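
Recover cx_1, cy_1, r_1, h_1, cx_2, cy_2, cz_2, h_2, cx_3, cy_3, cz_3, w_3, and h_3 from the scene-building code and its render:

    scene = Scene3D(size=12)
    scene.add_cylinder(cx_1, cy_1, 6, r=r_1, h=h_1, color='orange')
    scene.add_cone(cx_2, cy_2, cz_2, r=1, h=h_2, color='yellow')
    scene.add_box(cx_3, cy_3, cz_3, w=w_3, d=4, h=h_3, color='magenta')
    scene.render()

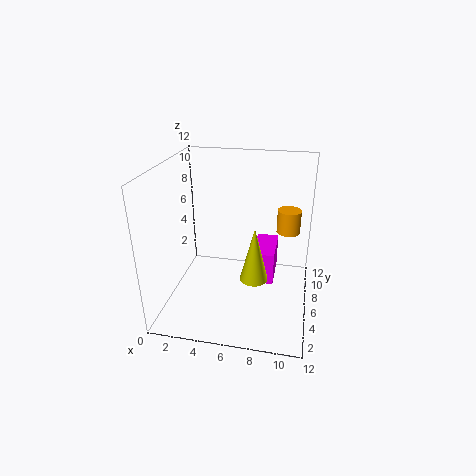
cx_1 = 10; cy_1 = 8; r_1 = 1; h_1 = 2; cx_2 = 8; cy_2 = 2; cz_2 = 5; h_2 = 4; cx_3 = 7; cy_3 = 7; cz_3 = 1; w_3 = 2; h_3 = 3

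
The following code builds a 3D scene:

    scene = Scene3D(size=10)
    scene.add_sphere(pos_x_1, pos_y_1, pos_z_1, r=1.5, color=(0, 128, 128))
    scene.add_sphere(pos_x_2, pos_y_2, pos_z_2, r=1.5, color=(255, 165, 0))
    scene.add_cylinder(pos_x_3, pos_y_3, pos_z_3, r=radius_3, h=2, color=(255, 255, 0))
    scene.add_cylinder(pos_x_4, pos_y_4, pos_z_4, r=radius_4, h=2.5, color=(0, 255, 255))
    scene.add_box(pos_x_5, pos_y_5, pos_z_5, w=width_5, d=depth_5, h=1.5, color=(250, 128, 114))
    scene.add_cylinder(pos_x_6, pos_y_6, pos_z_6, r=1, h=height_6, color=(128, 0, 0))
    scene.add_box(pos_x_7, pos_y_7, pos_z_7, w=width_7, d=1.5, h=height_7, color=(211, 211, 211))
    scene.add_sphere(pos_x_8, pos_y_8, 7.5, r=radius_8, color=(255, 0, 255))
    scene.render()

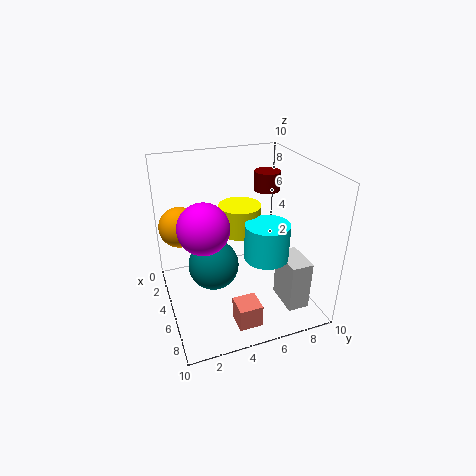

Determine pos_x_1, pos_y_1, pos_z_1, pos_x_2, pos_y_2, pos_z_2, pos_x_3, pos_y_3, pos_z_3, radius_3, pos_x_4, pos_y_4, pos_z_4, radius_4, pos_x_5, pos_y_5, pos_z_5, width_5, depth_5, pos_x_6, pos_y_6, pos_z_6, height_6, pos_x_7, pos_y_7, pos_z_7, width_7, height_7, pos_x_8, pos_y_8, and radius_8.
pos_x_1 = 7.5
pos_y_1 = 2.5
pos_z_1 = 5
pos_x_2 = 2
pos_y_2 = 1.5
pos_z_2 = 5
pos_x_3 = 4
pos_y_3 = 5.5
pos_z_3 = 5
radius_3 = 1.5
pos_x_4 = 6.5
pos_y_4 = 6.5
pos_z_4 = 4
radius_4 = 1.5
pos_x_5 = 8
pos_y_5 = 3.5
pos_z_5 = 1
width_5 = 1.5
depth_5 = 1.5
pos_x_6 = 2
pos_y_6 = 8.5
pos_z_6 = 7
height_6 = 1.5
pos_x_7 = 6
pos_y_7 = 7.5
pos_z_7 = 0.5
width_7 = 2.5
height_7 = 3.5
pos_x_8 = 7.5
pos_y_8 = 2
radius_8 = 1.5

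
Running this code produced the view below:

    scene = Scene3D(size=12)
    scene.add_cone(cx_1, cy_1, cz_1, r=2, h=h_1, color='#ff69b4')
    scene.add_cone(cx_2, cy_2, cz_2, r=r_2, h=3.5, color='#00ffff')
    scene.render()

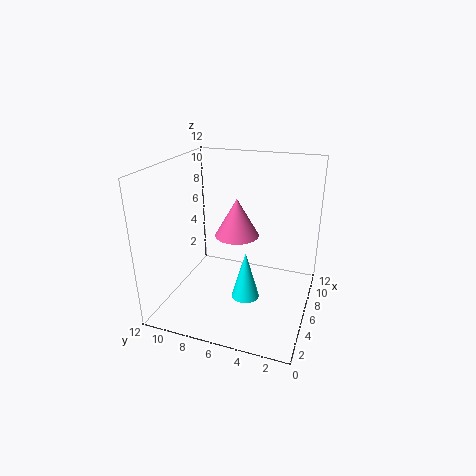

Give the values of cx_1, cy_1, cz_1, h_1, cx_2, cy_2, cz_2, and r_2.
cx_1 = 8.5, cy_1 = 7, cz_1 = 5, h_1 = 3.5, cx_2 = 2, cy_2 = 4, cz_2 = 3.5, r_2 = 1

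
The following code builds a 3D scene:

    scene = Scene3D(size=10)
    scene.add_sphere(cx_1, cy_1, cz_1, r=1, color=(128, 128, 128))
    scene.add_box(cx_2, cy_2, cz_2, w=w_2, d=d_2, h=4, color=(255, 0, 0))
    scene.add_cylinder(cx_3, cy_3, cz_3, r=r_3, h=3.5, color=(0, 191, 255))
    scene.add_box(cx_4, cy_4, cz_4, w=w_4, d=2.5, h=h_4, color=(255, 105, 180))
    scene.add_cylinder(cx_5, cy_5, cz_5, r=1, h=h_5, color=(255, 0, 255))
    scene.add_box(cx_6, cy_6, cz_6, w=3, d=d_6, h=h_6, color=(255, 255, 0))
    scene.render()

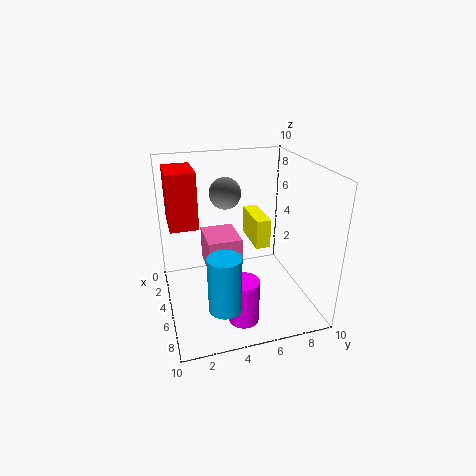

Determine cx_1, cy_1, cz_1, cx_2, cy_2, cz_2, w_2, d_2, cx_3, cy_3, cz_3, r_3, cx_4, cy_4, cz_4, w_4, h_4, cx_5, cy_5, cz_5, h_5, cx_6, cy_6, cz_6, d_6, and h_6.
cx_1 = 5.5, cy_1 = 4, cz_1 = 8.5, cx_2 = 1, cy_2 = 0.5, cz_2 = 5.5, w_2 = 3, d_2 = 2, cx_3 = 9, cy_3 = 3, cz_3 = 2.5, r_3 = 1, cx_4 = 1.5, cy_4 = 3, cz_4 = 2, w_4 = 3, h_4 = 2.5, cx_5 = 8, cy_5 = 4.5, cz_5 = 0.5, h_5 = 3, cx_6 = 3, cy_6 = 6, cz_6 = 4.5, d_6 = 1, h_6 = 2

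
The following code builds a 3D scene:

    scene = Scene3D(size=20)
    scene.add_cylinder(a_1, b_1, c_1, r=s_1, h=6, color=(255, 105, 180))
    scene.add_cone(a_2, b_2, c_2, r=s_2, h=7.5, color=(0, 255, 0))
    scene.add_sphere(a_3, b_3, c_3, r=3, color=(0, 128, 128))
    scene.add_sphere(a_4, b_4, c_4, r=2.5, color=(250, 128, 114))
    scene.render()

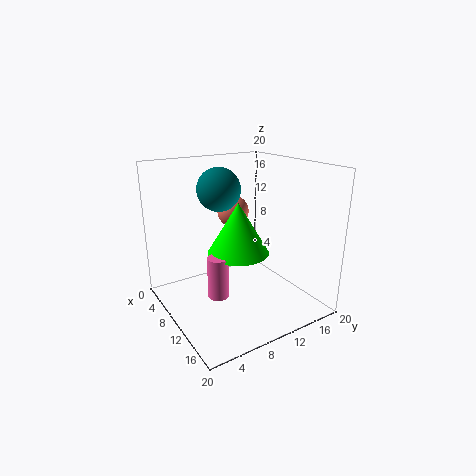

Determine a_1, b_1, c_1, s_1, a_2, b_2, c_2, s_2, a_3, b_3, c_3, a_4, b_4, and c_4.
a_1 = 9.5; b_1 = 7; c_1 = 1.5; s_1 = 1.5; a_2 = 8.5; b_2 = 11; c_2 = 7; s_2 = 4.5; a_3 = 7.5; b_3 = 8.5; c_3 = 16.5; a_4 = 3; b_4 = 13.5; c_4 = 11.5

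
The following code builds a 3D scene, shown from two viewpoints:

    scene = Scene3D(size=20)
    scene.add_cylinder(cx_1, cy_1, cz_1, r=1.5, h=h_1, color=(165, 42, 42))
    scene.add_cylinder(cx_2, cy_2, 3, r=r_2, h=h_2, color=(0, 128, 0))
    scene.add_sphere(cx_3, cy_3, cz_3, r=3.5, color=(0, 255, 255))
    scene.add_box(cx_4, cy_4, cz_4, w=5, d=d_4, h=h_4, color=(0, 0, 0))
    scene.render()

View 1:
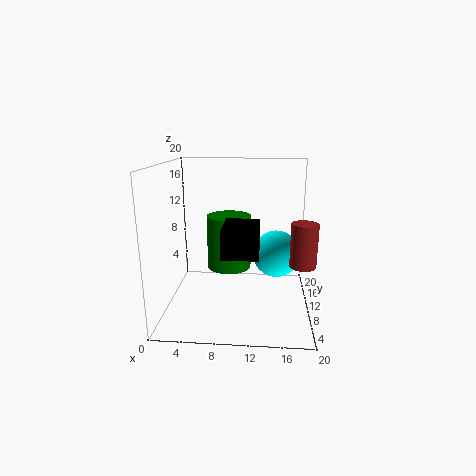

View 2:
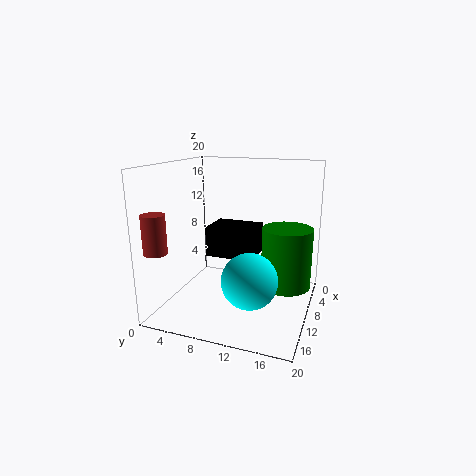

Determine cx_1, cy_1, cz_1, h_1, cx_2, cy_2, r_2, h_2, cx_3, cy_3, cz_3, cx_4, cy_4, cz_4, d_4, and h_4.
cx_1 = 18; cy_1 = 2; cz_1 = 9.5; h_1 = 5; cx_2 = 8; cy_2 = 16.5; r_2 = 3.5; h_2 = 8.5; cx_3 = 15.5; cy_3 = 13.5; cz_3 = 6.5; cx_4 = 8; cy_4 = 6.5; cz_4 = 8; d_4 = 6.5; h_4 = 4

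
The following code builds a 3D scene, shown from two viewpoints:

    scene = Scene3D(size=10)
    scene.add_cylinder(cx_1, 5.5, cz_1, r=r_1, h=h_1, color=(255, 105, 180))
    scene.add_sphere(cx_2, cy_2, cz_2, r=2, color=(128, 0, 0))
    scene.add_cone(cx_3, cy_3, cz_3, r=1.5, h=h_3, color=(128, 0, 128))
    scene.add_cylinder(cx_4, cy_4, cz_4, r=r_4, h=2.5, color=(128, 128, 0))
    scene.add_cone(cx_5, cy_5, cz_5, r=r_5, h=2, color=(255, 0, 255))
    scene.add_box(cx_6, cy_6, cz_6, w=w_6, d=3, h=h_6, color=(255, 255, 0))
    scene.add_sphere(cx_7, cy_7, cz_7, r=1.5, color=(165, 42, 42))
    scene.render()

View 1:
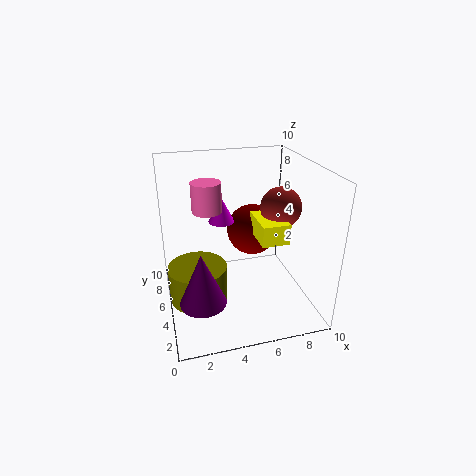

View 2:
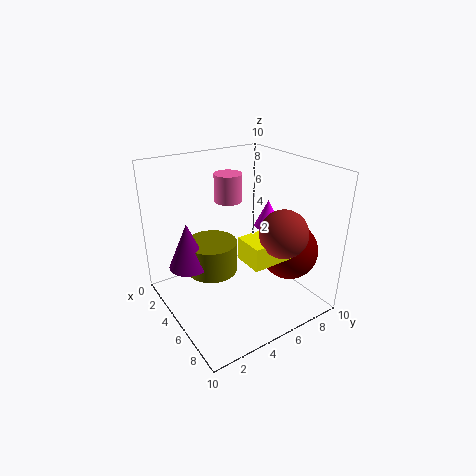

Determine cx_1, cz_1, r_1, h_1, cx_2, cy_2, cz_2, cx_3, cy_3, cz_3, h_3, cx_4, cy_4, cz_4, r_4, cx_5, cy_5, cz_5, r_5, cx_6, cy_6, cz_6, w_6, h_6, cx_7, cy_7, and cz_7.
cx_1 = 3, cz_1 = 7, r_1 = 1, h_1 = 2, cx_2 = 7, cy_2 = 8, cz_2 = 4, cx_3 = 2, cy_3 = 2.5, cz_3 = 2, h_3 = 3.5, cx_4 = 2, cy_4 = 4.5, cz_4 = 1, r_4 = 2, cx_5 = 4.5, cy_5 = 8, cz_5 = 5, r_5 = 1, cx_6 = 6.5, cy_6 = 4, cz_6 = 4.5, w_6 = 2, h_6 = 1.5, cx_7 = 8.5, cy_7 = 6, cz_7 = 6.5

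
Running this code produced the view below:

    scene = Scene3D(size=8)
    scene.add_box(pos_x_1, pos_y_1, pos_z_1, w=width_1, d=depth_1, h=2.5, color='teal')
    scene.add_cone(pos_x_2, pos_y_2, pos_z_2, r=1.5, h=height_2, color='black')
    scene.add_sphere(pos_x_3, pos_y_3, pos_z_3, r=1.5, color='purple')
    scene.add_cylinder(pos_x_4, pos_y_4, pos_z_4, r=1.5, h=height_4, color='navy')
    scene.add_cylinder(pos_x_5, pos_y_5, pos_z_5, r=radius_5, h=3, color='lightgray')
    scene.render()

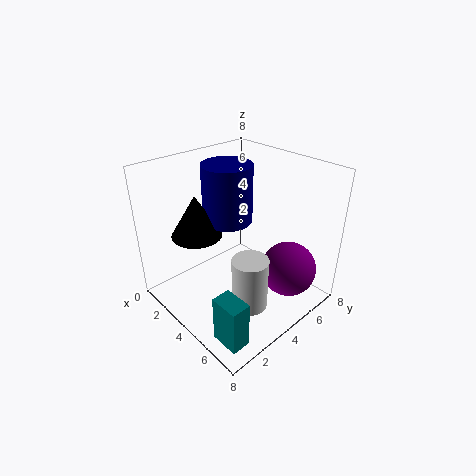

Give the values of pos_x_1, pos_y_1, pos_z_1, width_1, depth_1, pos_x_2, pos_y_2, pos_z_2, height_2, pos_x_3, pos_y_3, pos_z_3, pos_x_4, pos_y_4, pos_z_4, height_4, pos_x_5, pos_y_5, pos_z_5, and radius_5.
pos_x_1 = 6
pos_y_1 = 0.5
pos_z_1 = 0.5
width_1 = 1.5
depth_1 = 1
pos_x_2 = 1.5
pos_y_2 = 3
pos_z_2 = 3.5
height_2 = 2.5
pos_x_3 = 6.5
pos_y_3 = 5.5
pos_z_3 = 2.5
pos_x_4 = 2
pos_y_4 = 5
pos_z_4 = 4
height_4 = 3.5
pos_x_5 = 5.5
pos_y_5 = 3.5
pos_z_5 = 0.5
radius_5 = 1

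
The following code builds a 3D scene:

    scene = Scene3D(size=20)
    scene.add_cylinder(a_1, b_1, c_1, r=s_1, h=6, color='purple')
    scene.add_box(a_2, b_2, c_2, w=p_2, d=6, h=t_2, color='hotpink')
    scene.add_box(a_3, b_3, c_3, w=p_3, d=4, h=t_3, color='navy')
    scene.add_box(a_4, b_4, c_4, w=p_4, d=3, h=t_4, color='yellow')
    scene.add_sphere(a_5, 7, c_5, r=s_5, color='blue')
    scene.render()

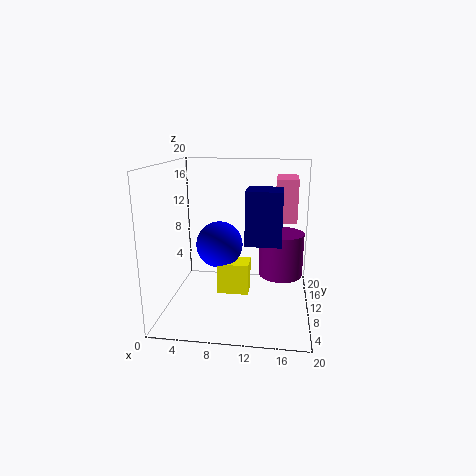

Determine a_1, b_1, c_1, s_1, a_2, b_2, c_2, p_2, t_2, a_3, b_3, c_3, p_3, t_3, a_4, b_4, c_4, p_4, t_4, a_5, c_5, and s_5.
a_1 = 16
b_1 = 10
c_1 = 5
s_1 = 3
a_2 = 15
b_2 = 11
c_2 = 12
p_2 = 3
t_2 = 6
a_3 = 12
b_3 = 1
c_3 = 12
p_3 = 4
t_3 = 6
a_4 = 8
b_4 = 5
c_4 = 4
p_4 = 4
t_4 = 4
a_5 = 8
c_5 = 10
s_5 = 3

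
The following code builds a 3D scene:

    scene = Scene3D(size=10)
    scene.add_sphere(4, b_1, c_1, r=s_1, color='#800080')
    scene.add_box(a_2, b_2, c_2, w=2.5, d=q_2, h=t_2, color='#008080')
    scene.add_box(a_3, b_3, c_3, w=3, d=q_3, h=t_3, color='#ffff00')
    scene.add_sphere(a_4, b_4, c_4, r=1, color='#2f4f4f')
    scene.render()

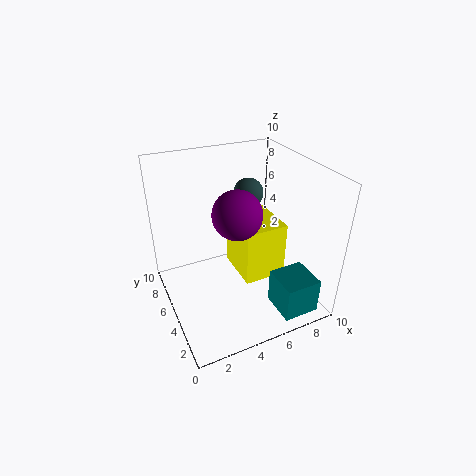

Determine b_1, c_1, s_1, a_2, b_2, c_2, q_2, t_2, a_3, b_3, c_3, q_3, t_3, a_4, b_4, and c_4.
b_1 = 3; c_1 = 8; s_1 = 1.5; a_2 = 6.5; b_2 = 0.5; c_2 = 0.5; q_2 = 2.5; t_2 = 2.5; a_3 = 5; b_3 = 3.5; c_3 = 2; q_3 = 3.5; t_3 = 4; a_4 = 6; b_4 = 5.5; c_4 = 8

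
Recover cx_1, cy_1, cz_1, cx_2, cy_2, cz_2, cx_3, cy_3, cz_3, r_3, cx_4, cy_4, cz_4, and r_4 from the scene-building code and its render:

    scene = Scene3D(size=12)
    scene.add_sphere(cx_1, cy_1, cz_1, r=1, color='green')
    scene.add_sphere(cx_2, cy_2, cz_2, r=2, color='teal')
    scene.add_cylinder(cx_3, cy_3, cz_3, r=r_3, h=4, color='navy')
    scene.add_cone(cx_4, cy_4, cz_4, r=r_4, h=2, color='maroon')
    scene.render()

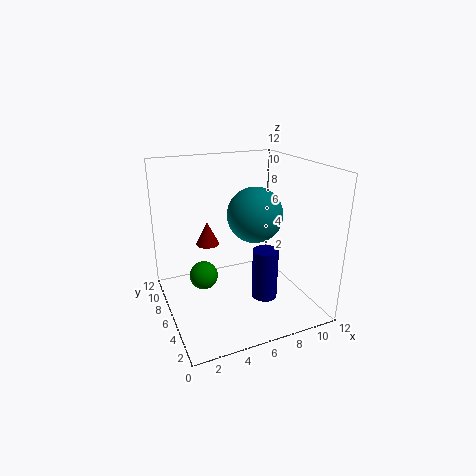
cx_1 = 2, cy_1 = 3, cz_1 = 5, cx_2 = 6, cy_2 = 3, cz_2 = 9, cx_3 = 7, cy_3 = 3, cz_3 = 2, r_3 = 1, cx_4 = 4, cy_4 = 8, cz_4 = 5, r_4 = 1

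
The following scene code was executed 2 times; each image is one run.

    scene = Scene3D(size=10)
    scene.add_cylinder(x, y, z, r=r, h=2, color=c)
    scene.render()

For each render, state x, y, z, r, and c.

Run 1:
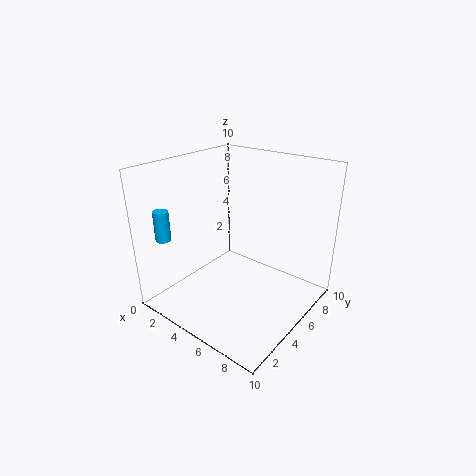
x = 2, y = 1, z = 5.5, r = 0.5, c = 'deepskyblue'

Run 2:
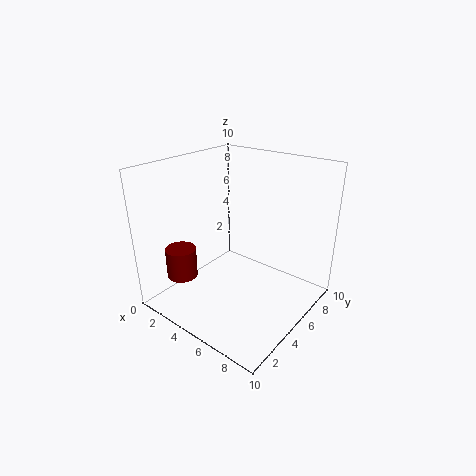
x = 3, y = 1.5, z = 3, r = 1, c = 'maroon'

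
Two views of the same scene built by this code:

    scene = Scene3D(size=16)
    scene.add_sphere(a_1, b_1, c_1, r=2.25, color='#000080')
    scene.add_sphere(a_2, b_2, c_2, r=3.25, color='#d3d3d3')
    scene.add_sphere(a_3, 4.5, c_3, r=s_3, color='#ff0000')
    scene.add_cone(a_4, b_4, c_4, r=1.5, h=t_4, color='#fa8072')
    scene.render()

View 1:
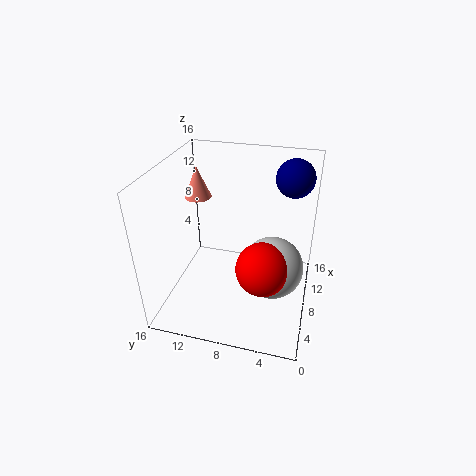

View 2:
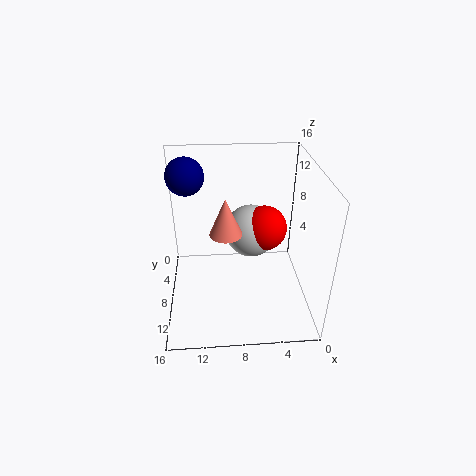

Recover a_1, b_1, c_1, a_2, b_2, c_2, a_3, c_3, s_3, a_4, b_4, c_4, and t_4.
a_1 = 13.75, b_1 = 2.75, c_1 = 13.25, a_2 = 6, b_2 = 3.75, c_2 = 6.25, a_3 = 4.5, c_3 = 7, s_3 = 2.75, a_4 = 9.5, b_4 = 13, c_4 = 11.75, t_4 = 3.5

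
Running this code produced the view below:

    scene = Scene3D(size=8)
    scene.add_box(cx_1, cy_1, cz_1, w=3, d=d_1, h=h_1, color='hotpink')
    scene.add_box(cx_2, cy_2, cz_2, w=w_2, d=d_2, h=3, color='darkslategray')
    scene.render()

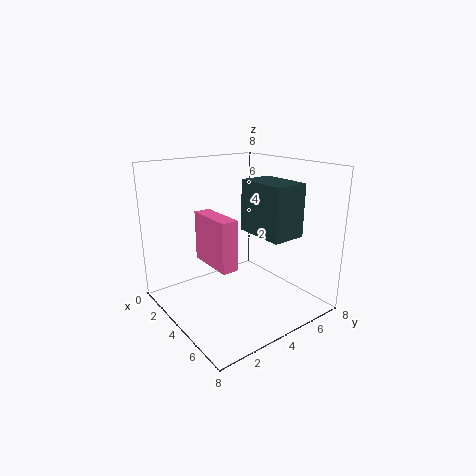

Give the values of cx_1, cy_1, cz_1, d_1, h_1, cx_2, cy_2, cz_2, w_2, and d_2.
cx_1 = 1
cy_1 = 3
cz_1 = 2
d_1 = 1
h_1 = 3
cx_2 = 3
cy_2 = 5
cz_2 = 4
w_2 = 3
d_2 = 2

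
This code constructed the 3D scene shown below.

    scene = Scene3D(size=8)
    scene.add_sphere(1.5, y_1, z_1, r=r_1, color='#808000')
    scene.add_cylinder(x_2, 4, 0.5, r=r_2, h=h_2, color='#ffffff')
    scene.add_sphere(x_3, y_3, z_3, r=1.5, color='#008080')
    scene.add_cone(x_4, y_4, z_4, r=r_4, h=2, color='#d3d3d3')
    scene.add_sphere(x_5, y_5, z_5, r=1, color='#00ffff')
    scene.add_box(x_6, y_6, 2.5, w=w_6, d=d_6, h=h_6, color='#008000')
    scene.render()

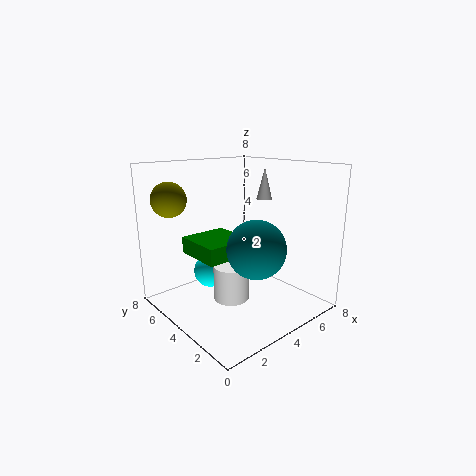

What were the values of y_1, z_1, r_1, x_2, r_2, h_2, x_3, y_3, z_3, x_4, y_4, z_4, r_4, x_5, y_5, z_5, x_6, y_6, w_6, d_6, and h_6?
y_1 = 7; z_1 = 6; r_1 = 1; x_2 = 3.5; r_2 = 1; h_2 = 2; x_3 = 3.5; y_3 = 2; z_3 = 4; x_4 = 7.5; y_4 = 5.5; z_4 = 5.5; r_4 = 0.5; x_5 = 3.5; y_5 = 6; z_5 = 1.5; x_6 = 2.5; y_6 = 4.5; w_6 = 3; d_6 = 3; h_6 = 1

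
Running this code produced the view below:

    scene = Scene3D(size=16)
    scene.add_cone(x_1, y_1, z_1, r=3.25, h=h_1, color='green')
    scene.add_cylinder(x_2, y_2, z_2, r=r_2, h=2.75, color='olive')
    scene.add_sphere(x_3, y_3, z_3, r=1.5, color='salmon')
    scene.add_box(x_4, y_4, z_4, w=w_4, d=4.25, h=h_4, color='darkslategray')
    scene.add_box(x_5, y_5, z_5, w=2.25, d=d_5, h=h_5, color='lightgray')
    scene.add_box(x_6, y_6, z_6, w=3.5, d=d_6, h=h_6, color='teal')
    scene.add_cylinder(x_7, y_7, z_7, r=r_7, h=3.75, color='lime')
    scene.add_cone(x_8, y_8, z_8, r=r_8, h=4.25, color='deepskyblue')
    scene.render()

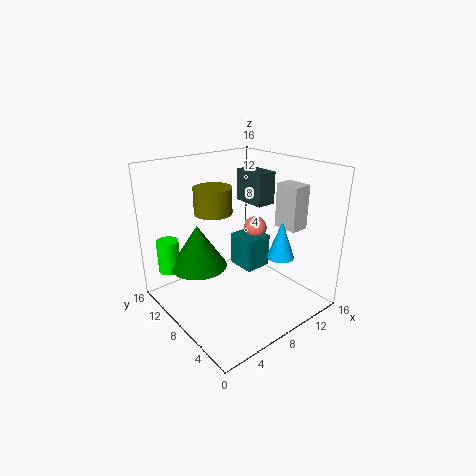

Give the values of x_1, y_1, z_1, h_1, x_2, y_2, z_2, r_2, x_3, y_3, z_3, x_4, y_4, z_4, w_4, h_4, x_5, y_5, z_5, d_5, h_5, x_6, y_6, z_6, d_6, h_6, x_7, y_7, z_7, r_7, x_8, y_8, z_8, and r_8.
x_1 = 4.75, y_1 = 11.25, z_1 = 4.25, h_1 = 5, x_2 = 5.5, y_2 = 9, z_2 = 11.25, r_2 = 2, x_3 = 14.25, y_3 = 12, z_3 = 6.25, x_4 = 12.75, y_4 = 9.75, z_4 = 10, w_4 = 2.5, h_4 = 4, x_5 = 13.75, y_5 = 5, z_5 = 8, d_5 = 3, h_5 = 5.25, x_6 = 11.25, y_6 = 9.75, z_6 = 1.5, d_6 = 3.75, h_6 = 4.25, x_7 = 2, y_7 = 13.25, z_7 = 3.75, r_7 = 1.25, x_8 = 11.25, y_8 = 4.5, z_8 = 6, r_8 = 1.5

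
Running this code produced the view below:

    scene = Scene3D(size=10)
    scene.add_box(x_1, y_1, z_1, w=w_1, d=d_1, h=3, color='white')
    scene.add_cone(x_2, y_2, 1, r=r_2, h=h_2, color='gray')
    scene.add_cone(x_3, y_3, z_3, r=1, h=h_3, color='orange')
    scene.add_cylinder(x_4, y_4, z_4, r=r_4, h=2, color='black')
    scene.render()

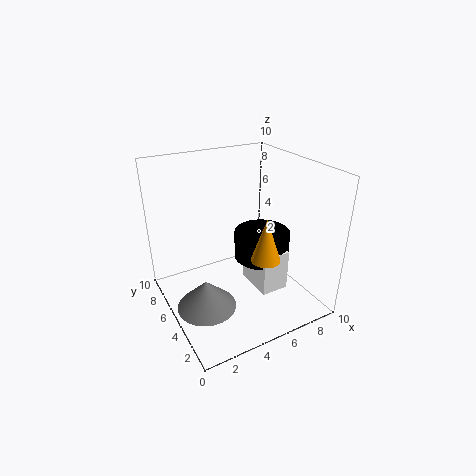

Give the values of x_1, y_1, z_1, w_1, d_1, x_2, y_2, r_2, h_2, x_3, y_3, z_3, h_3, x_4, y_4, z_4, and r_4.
x_1 = 6, y_1 = 3, z_1 = 1, w_1 = 2, d_1 = 3, x_2 = 2, y_2 = 4, r_2 = 2, h_2 = 2, x_3 = 6, y_3 = 3, z_3 = 4, h_3 = 3, x_4 = 7, y_4 = 5, z_4 = 3, r_4 = 2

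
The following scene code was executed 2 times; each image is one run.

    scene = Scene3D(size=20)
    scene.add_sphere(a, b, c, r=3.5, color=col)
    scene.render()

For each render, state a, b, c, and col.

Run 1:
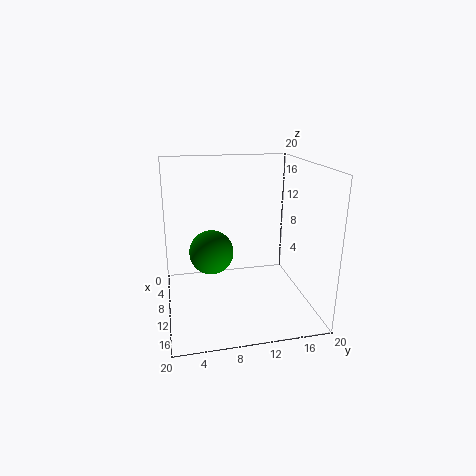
a = 4, b = 7, c = 5.5, col = 'green'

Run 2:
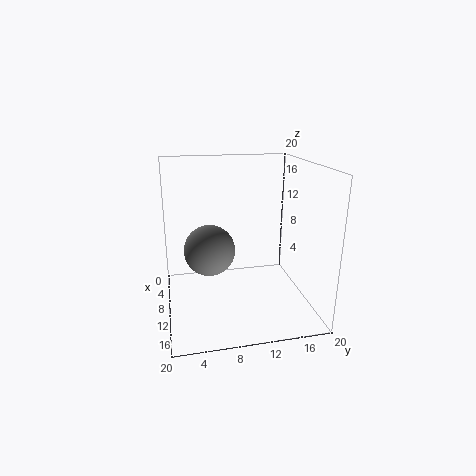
a = 10, b = 6, c = 8.5, col = 'gray'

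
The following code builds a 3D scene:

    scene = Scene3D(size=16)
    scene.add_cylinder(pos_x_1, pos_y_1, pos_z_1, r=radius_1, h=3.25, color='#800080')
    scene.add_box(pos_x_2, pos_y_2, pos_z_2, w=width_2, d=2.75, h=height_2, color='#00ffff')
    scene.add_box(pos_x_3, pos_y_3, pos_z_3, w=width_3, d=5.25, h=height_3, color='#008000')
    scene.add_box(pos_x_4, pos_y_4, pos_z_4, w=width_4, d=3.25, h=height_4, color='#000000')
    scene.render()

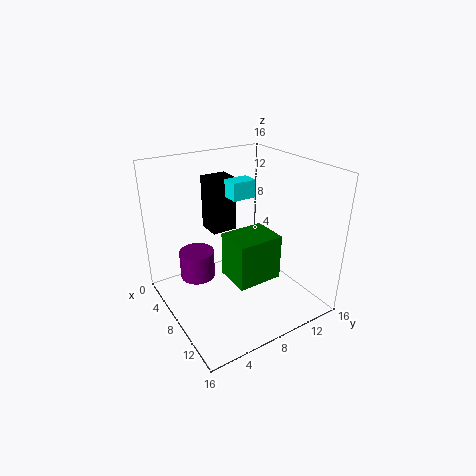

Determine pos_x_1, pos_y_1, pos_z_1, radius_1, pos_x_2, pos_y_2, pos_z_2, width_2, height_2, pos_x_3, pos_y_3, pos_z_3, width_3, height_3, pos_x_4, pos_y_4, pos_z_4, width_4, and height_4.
pos_x_1 = 5, pos_y_1 = 4.25, pos_z_1 = 2.75, radius_1 = 2, pos_x_2 = 5.25, pos_y_2 = 8, pos_z_2 = 12, width_2 = 2, height_2 = 2, pos_x_3 = 6.5, pos_y_3 = 6.75, pos_z_3 = 3, width_3 = 4.25, height_3 = 5.25, pos_x_4 = 0.25, pos_y_4 = 7.5, pos_z_4 = 6.5, width_4 = 3, height_4 = 6.75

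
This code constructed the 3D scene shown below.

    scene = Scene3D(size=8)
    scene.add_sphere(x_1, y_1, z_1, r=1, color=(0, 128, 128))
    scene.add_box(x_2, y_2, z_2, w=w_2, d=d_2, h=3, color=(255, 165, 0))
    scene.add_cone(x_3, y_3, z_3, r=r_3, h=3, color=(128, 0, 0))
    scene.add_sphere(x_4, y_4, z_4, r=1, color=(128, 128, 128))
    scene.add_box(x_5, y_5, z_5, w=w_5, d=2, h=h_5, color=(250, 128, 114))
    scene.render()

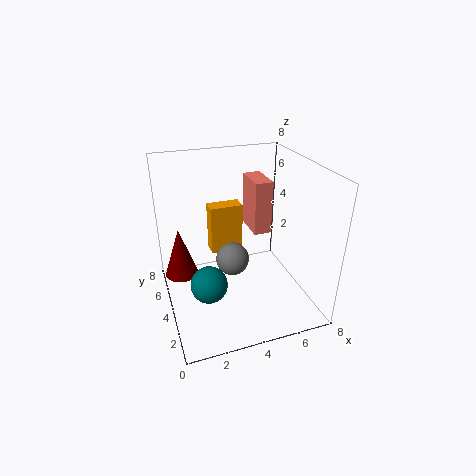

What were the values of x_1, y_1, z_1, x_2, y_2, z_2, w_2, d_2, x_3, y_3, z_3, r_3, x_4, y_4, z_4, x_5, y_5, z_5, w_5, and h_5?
x_1 = 2, y_1 = 3, z_1 = 2, x_2 = 3, y_2 = 6, z_2 = 2, w_2 = 2, d_2 = 1, x_3 = 1, y_3 = 6, z_3 = 1, r_3 = 1, x_4 = 4, y_4 = 5, z_4 = 2, x_5 = 5, y_5 = 4, z_5 = 4, w_5 = 1, h_5 = 3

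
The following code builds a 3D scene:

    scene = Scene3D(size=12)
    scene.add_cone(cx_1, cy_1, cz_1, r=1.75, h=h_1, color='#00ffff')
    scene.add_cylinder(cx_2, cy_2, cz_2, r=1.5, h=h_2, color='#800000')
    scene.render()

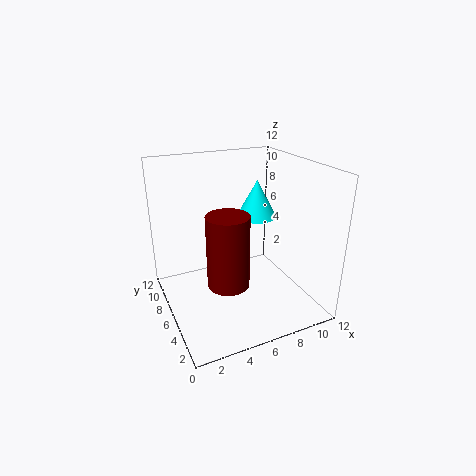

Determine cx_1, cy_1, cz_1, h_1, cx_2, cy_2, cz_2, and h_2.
cx_1 = 8.5, cy_1 = 7.5, cz_1 = 7, h_1 = 3.25, cx_2 = 3.5, cy_2 = 2.25, cz_2 = 4.5, h_2 = 5.25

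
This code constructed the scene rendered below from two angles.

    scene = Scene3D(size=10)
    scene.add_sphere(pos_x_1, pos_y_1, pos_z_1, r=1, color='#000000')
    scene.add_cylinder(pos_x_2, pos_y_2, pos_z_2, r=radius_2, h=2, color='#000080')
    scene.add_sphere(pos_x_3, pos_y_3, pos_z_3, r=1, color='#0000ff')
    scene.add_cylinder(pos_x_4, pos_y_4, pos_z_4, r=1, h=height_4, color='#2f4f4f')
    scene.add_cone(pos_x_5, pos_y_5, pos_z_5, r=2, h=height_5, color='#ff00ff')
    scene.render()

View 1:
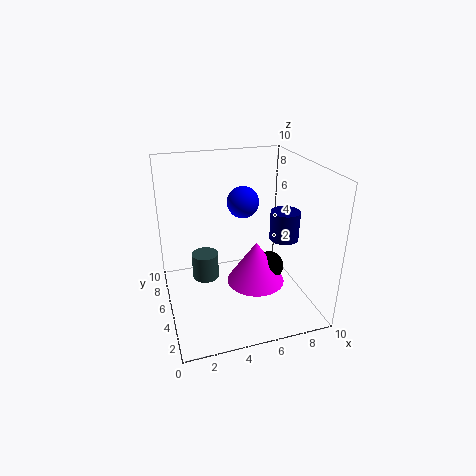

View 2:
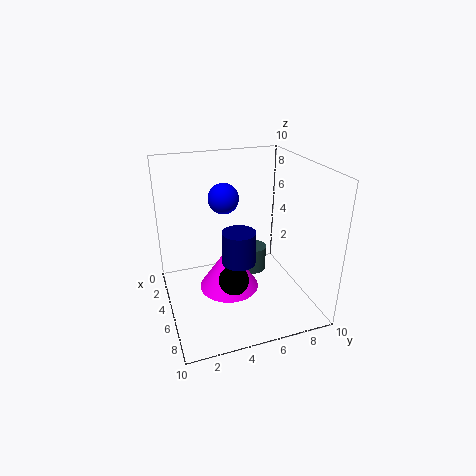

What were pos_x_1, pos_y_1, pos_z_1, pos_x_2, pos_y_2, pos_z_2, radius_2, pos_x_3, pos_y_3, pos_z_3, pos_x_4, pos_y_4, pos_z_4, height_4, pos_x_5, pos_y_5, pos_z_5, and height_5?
pos_x_1 = 7; pos_y_1 = 4; pos_z_1 = 3; pos_x_2 = 8; pos_y_2 = 4; pos_z_2 = 5; radius_2 = 1; pos_x_3 = 5; pos_y_3 = 4; pos_z_3 = 8; pos_x_4 = 3; pos_y_4 = 7; pos_z_4 = 1; height_4 = 2; pos_x_5 = 6; pos_y_5 = 4; pos_z_5 = 2; height_5 = 3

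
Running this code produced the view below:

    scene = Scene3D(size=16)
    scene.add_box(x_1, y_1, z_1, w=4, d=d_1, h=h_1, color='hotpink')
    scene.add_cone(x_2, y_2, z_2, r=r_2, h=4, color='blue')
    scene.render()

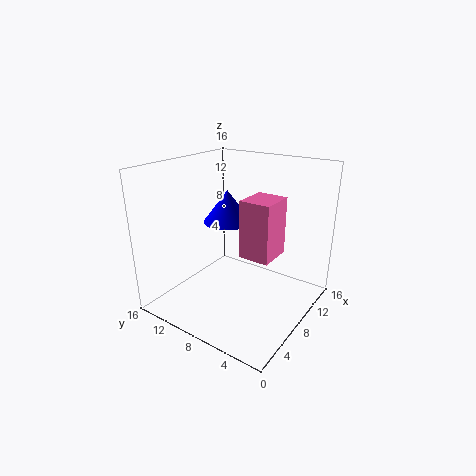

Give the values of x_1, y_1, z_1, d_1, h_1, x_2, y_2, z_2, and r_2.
x_1 = 7.5
y_1 = 4
z_1 = 6
d_1 = 3.5
h_1 = 6.5
x_2 = 11.5
y_2 = 12
z_2 = 8
r_2 = 3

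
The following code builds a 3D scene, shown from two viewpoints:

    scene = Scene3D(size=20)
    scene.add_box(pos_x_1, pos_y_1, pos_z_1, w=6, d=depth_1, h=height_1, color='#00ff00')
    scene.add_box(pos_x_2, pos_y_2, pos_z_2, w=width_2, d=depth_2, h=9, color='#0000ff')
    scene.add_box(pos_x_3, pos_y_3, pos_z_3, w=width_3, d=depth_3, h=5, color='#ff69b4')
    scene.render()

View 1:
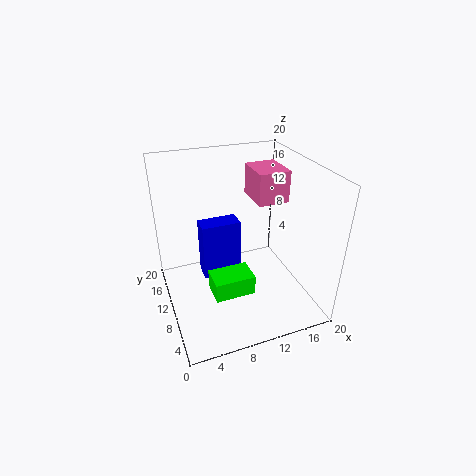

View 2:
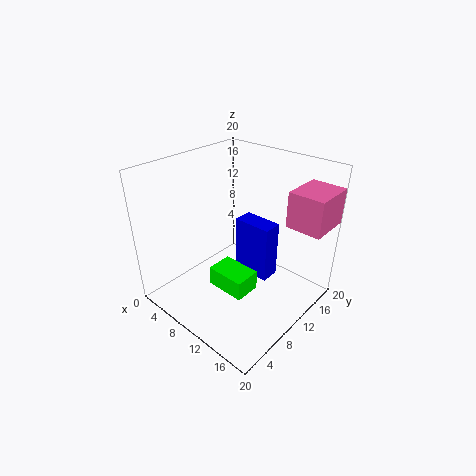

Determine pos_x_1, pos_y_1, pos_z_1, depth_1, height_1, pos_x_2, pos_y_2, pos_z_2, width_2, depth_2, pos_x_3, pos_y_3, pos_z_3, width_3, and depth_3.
pos_x_1 = 6
pos_y_1 = 8
pos_z_1 = 1
depth_1 = 4
height_1 = 3
pos_x_2 = 6
pos_y_2 = 14
pos_z_2 = 1
width_2 = 6
depth_2 = 3
pos_x_3 = 15
pos_y_3 = 14
pos_z_3 = 12
width_3 = 5
depth_3 = 6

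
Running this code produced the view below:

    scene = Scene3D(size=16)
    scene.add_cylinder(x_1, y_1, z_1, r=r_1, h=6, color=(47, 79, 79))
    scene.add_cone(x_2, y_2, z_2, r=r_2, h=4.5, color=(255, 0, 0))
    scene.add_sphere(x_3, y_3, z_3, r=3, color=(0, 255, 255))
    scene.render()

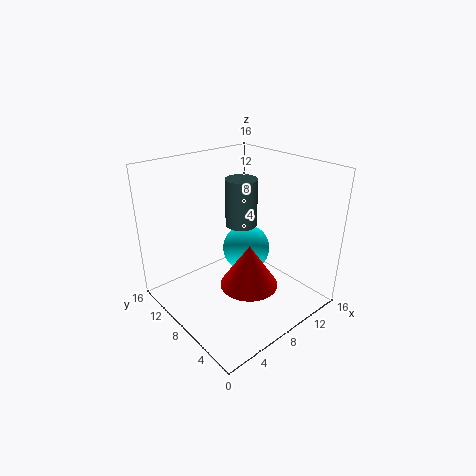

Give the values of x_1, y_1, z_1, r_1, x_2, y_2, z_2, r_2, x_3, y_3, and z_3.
x_1 = 12, y_1 = 12, z_1 = 7, r_1 = 2, x_2 = 6.5, y_2 = 4.5, z_2 = 4.5, r_2 = 3, x_3 = 12, y_3 = 11, z_3 = 4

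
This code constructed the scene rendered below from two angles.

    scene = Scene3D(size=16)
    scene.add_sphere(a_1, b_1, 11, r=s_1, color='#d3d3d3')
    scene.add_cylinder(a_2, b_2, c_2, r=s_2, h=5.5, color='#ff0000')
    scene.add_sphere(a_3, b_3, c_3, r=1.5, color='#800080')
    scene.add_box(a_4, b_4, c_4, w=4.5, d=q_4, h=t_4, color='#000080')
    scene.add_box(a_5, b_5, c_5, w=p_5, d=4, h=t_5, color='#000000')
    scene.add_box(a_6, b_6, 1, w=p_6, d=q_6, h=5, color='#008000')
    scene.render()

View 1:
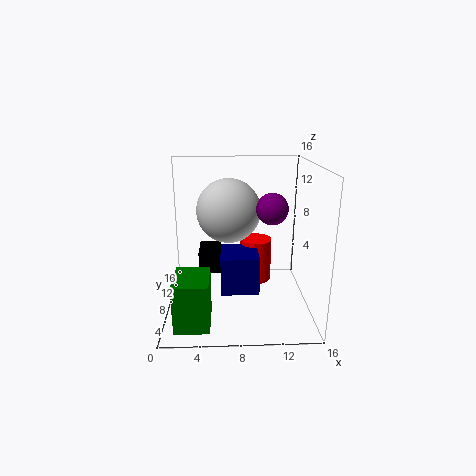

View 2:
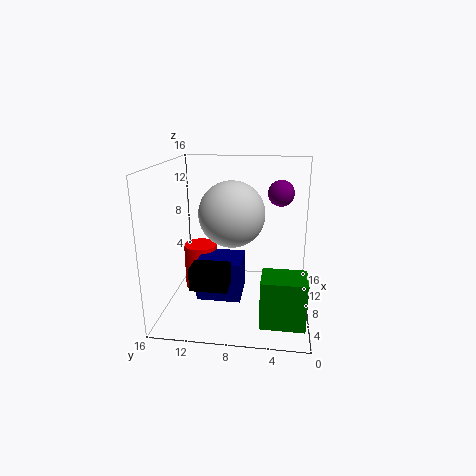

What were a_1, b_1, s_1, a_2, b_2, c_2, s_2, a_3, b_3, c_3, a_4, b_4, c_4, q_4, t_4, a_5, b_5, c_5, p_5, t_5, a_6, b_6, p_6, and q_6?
a_1 = 7
b_1 = 8.5
s_1 = 3.5
a_2 = 10.5
b_2 = 13
c_2 = 0.5
s_2 = 2
a_3 = 11
b_3 = 3.5
c_3 = 12.5
a_4 = 6
b_4 = 7.5
c_4 = 1
q_4 = 5
t_4 = 4.5
a_5 = 3.5
b_5 = 8.5
c_5 = 3.5
p_5 = 2.5
t_5 = 2.5
a_6 = 1.5
b_6 = 0.5
p_6 = 3.5
q_6 = 4.5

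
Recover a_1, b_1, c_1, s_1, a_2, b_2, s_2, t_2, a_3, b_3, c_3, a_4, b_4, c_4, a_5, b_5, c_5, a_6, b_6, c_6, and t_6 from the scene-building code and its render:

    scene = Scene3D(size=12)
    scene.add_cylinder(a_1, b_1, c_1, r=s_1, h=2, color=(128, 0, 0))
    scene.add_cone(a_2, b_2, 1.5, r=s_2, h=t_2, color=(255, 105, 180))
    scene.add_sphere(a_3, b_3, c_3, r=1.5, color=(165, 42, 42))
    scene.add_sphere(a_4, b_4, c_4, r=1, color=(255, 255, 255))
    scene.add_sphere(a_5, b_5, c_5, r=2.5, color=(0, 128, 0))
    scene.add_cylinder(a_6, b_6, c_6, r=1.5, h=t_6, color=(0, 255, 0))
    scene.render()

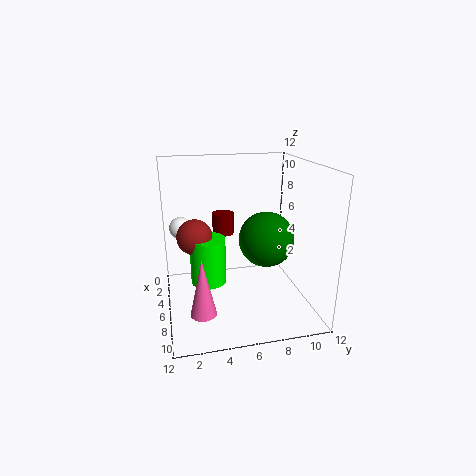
a_1 = 2, b_1 = 5.5, c_1 = 5, s_1 = 1, a_2 = 9.5, b_2 = 2.5, s_2 = 1, t_2 = 4.5, a_3 = 5, b_3 = 2.5, c_3 = 6, a_4 = 2.5, b_4 = 1.5, c_4 = 6, a_5 = 4.5, b_5 = 9, c_5 = 5, a_6 = 5.5, b_6 = 3.5, c_6 = 2, t_6 = 4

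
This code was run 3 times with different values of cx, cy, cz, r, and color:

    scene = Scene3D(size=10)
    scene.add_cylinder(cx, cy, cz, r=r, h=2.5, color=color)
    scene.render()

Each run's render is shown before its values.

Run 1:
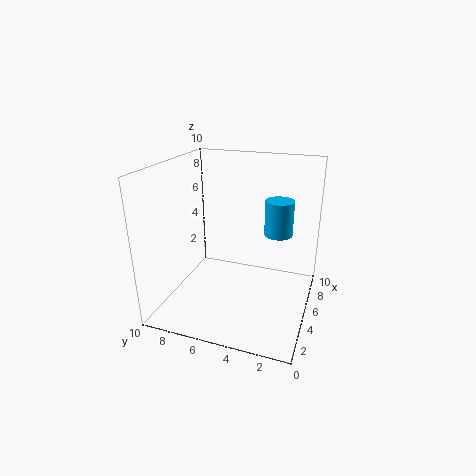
cx = 6.5
cy = 2.5
cz = 5
r = 1
color = 'deepskyblue'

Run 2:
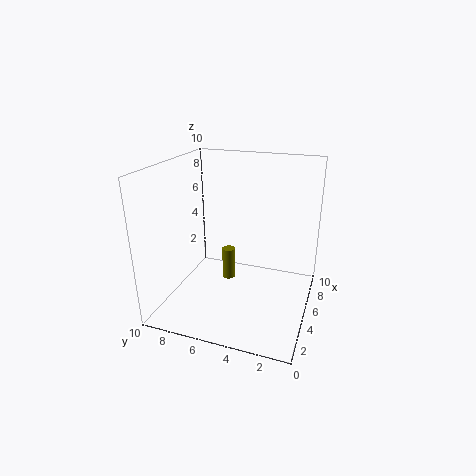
cx = 7
cy = 6.5
cz = 0.5
r = 0.5
color = 'olive'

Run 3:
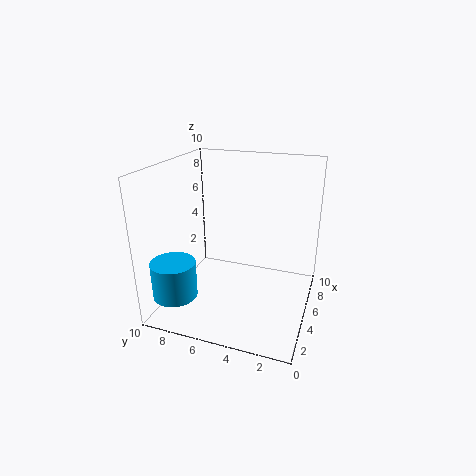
cx = 2
cy = 8.5
cz = 1.5
r = 1.5
color = 'deepskyblue'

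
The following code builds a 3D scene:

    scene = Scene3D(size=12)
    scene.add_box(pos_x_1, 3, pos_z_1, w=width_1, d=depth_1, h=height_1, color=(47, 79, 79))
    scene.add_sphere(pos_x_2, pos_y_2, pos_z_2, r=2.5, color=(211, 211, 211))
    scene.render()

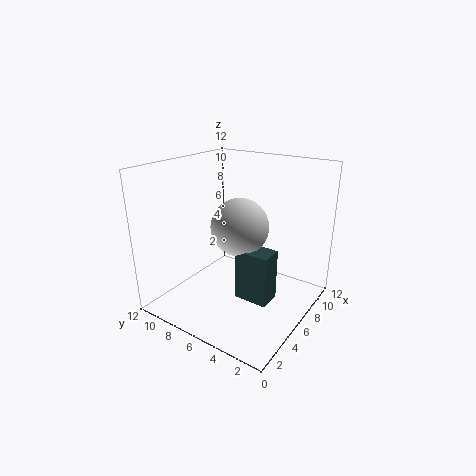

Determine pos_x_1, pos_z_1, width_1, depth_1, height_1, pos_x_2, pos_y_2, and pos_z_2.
pos_x_1 = 5.5
pos_z_1 = 0.5
width_1 = 2
depth_1 = 3
height_1 = 4.5
pos_x_2 = 7
pos_y_2 = 6.5
pos_z_2 = 6.5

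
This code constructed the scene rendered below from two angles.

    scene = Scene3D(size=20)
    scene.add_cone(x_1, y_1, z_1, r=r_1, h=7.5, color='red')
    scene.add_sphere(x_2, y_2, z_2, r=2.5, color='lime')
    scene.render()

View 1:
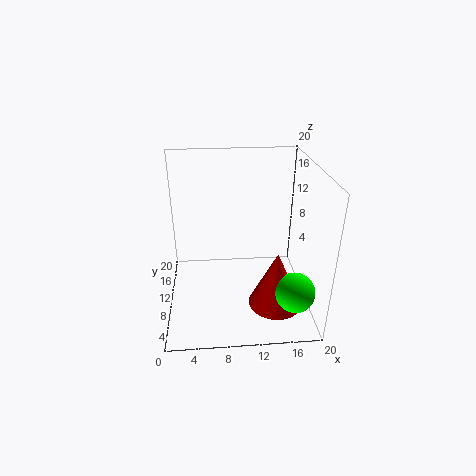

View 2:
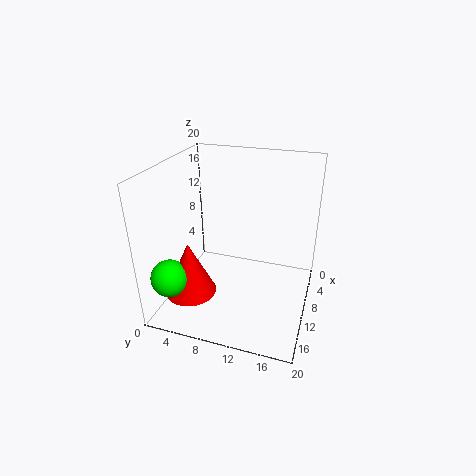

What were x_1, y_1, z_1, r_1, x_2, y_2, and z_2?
x_1 = 14.5; y_1 = 4.5; z_1 = 3; r_1 = 3.5; x_2 = 16.5; y_2 = 2.5; z_2 = 6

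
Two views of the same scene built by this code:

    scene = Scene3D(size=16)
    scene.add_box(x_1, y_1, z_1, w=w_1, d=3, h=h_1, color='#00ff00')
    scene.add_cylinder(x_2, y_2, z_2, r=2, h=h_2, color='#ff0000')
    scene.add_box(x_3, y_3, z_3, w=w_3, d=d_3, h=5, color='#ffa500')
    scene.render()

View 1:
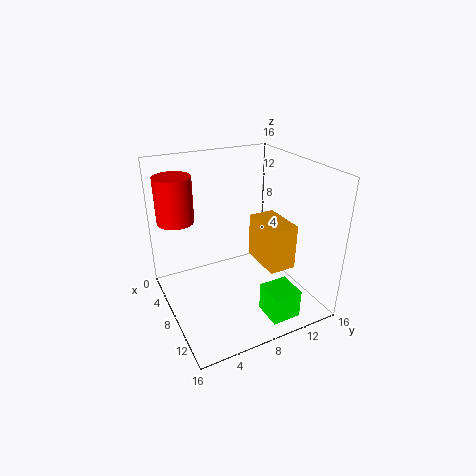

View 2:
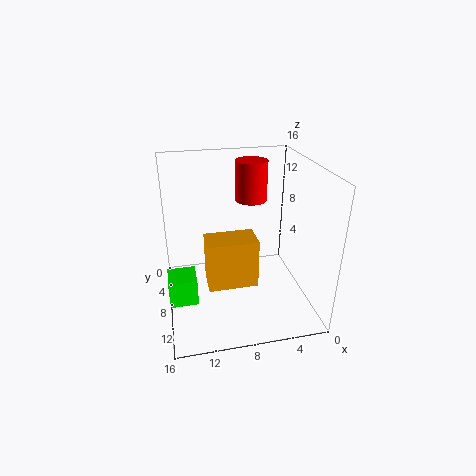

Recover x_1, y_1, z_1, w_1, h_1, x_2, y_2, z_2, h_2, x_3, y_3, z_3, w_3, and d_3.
x_1 = 13; y_1 = 8; z_1 = 2; w_1 = 3; h_1 = 3; x_2 = 5; y_2 = 2; z_2 = 10; h_2 = 5; x_3 = 7; y_3 = 10; z_3 = 5; w_3 = 5; d_3 = 3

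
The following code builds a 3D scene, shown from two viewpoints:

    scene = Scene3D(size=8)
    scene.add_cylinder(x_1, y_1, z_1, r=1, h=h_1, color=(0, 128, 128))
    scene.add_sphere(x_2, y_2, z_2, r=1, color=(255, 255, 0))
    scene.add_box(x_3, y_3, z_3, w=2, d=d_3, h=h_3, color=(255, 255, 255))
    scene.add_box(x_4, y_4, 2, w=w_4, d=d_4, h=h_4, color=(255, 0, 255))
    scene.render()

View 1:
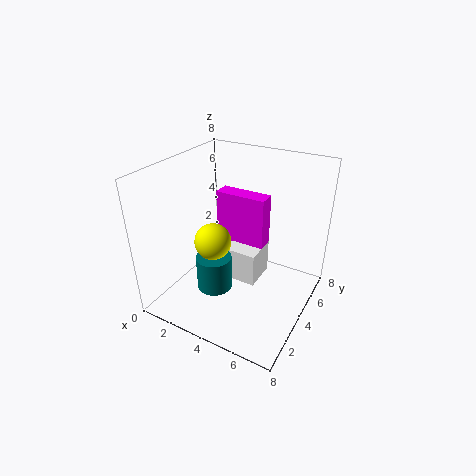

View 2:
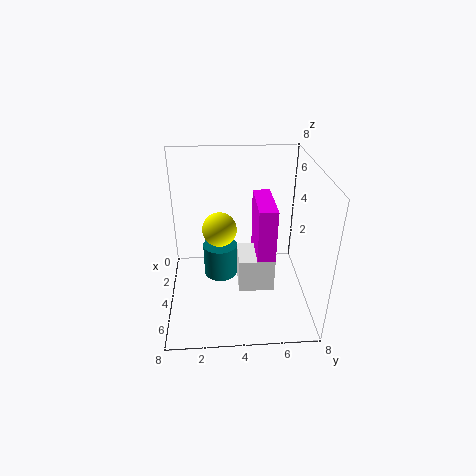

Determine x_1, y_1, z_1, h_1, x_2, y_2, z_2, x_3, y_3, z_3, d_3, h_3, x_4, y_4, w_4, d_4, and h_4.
x_1 = 3
y_1 = 3
z_1 = 1
h_1 = 2
x_2 = 3
y_2 = 3
z_2 = 4
x_3 = 3
y_3 = 4
z_3 = 1
d_3 = 2
h_3 = 2
x_4 = 2
y_4 = 5
w_4 = 3
d_4 = 1
h_4 = 4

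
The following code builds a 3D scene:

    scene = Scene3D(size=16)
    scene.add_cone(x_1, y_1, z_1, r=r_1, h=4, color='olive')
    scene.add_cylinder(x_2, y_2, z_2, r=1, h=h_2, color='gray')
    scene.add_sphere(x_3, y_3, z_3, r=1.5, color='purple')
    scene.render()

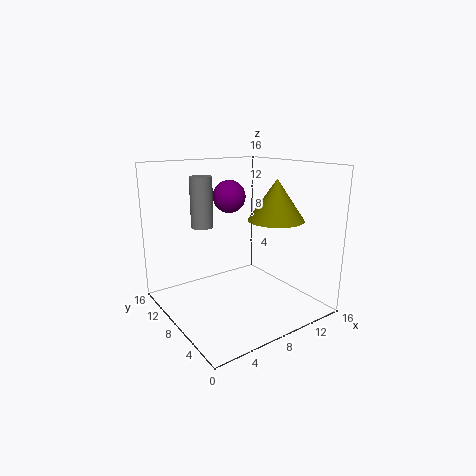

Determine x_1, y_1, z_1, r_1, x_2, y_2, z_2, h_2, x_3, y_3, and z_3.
x_1 = 9; y_1 = 3; z_1 = 11; r_1 = 2.75; x_2 = 2; y_2 = 5; z_2 = 11; h_2 = 4.5; x_3 = 4.75; y_3 = 4.75; z_3 = 13.5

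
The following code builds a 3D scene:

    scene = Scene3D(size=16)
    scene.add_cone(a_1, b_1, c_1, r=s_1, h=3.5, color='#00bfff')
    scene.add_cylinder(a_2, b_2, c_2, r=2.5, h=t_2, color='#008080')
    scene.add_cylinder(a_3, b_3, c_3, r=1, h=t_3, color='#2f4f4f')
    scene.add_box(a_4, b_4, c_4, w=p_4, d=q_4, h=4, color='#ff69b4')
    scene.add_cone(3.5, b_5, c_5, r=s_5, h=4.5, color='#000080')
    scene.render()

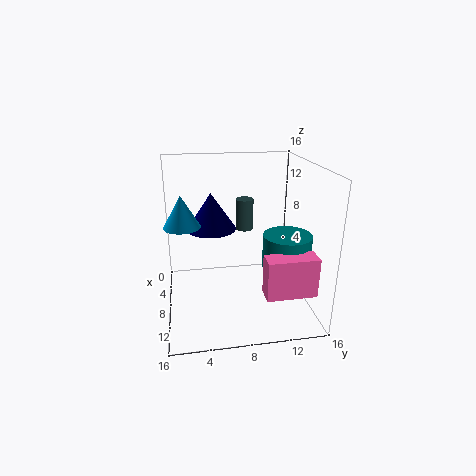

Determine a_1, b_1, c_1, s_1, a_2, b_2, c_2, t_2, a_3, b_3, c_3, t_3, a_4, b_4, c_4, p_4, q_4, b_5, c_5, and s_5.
a_1 = 7.5; b_1 = 2; c_1 = 9.5; s_1 = 2; a_2 = 11.5; b_2 = 12.5; c_2 = 6; t_2 = 3.5; a_3 = 6.5; b_3 = 9; c_3 = 8.5; t_3 = 3.5; a_4 = 13.5; b_4 = 9.5; c_4 = 4.5; p_4 = 2; q_4 = 5; b_5 = 5.5; c_5 = 7.5; s_5 = 3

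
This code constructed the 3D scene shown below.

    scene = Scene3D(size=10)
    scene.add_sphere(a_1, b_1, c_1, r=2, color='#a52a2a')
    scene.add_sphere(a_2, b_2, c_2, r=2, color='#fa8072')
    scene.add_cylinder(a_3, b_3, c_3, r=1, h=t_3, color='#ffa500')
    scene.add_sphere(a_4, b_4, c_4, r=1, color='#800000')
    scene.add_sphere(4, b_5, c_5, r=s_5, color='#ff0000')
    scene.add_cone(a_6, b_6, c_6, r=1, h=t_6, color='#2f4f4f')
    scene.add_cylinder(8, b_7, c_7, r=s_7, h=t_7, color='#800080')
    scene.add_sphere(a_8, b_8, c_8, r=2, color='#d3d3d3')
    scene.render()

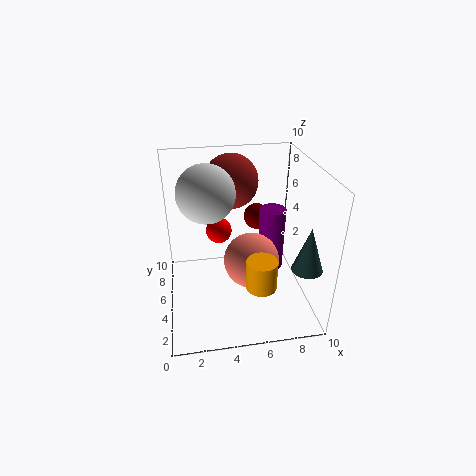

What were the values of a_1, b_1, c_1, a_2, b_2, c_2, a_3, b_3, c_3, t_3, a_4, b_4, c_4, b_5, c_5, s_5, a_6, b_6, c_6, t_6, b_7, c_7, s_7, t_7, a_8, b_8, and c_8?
a_1 = 5
b_1 = 8
c_1 = 8
a_2 = 6
b_2 = 5
c_2 = 3
a_3 = 6
b_3 = 2
c_3 = 3
t_3 = 2
a_4 = 7
b_4 = 8
c_4 = 5
b_5 = 8
c_5 = 4
s_5 = 1
a_6 = 9
b_6 = 2
c_6 = 4
t_6 = 3
b_7 = 7
c_7 = 1
s_7 = 1
t_7 = 5
a_8 = 3
b_8 = 6
c_8 = 8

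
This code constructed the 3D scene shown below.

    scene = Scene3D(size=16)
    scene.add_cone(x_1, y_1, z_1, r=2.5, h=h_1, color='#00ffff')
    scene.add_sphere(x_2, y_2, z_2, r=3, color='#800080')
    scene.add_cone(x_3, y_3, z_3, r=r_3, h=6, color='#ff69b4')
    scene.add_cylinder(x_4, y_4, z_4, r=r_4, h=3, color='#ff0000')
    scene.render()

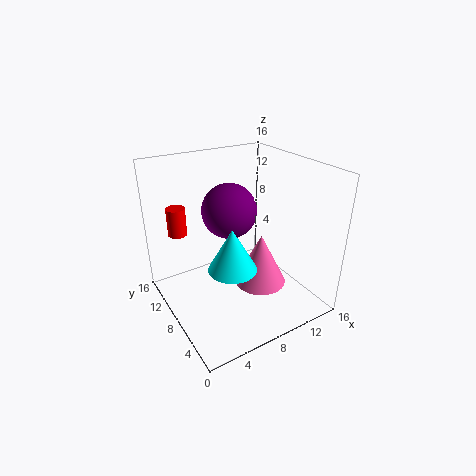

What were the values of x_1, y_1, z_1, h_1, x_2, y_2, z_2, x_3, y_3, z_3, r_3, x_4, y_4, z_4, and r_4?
x_1 = 5.5
y_1 = 5
z_1 = 6.5
h_1 = 4.5
x_2 = 7.5
y_2 = 9
z_2 = 11
x_3 = 10.5
y_3 = 7
z_3 = 2
r_3 = 3
x_4 = 2
y_4 = 10.5
z_4 = 9
r_4 = 1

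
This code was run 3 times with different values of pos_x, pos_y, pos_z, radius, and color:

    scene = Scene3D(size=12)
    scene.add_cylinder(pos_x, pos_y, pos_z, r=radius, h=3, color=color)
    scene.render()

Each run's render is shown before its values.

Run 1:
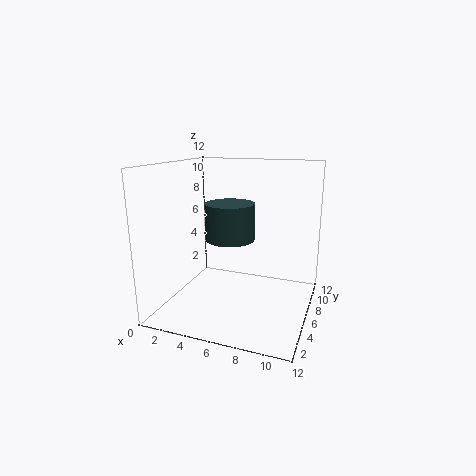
pos_x = 5.5, pos_y = 5.5, pos_z = 6, radius = 2, color = 'darkslategray'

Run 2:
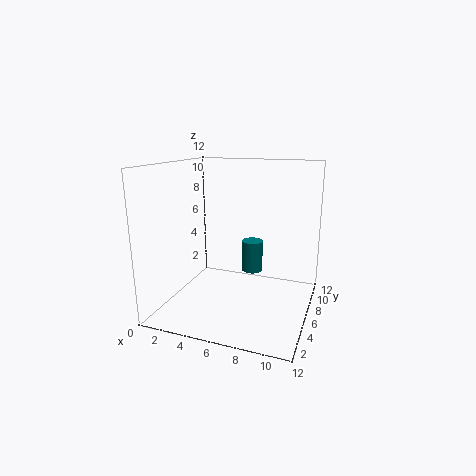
pos_x = 6, pos_y = 10, pos_z = 1.5, radius = 1, color = 'teal'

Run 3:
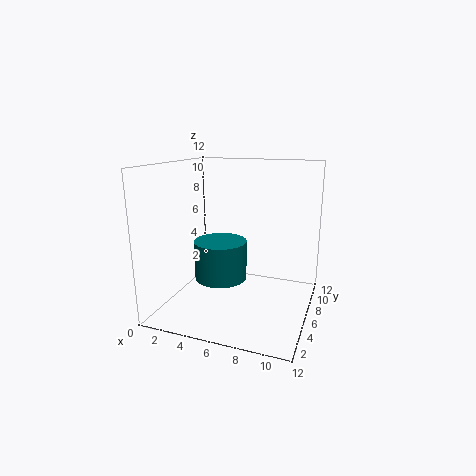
pos_x = 5.5, pos_y = 3.5, pos_z = 3.5, radius = 2, color = 'teal'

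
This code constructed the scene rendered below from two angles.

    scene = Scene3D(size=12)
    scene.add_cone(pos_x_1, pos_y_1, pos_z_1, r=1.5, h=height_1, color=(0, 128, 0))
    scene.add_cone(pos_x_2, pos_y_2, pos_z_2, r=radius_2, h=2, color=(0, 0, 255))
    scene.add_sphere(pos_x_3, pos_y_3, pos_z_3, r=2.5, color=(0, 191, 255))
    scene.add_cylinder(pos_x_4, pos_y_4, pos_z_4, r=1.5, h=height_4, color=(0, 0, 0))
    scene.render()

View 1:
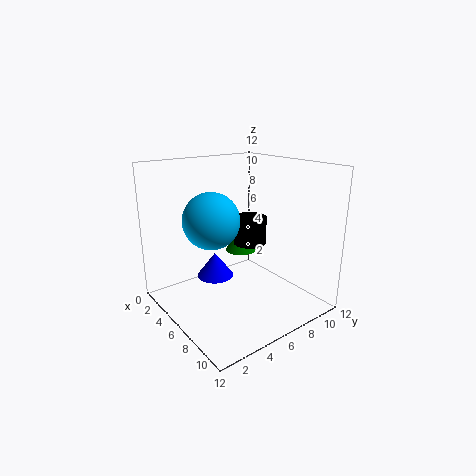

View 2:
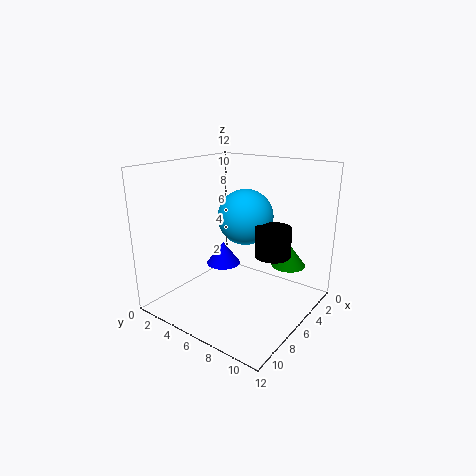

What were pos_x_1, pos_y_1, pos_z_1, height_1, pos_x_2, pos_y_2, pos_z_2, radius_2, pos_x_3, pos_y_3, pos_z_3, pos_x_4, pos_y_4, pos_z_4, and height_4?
pos_x_1 = 2.5
pos_y_1 = 9
pos_z_1 = 3
height_1 = 2
pos_x_2 = 5.5
pos_y_2 = 4
pos_z_2 = 3
radius_2 = 1.5
pos_x_3 = 3.5
pos_y_3 = 5
pos_z_3 = 7
pos_x_4 = 4.5
pos_y_4 = 8.5
pos_z_4 = 4.5
height_4 = 2.5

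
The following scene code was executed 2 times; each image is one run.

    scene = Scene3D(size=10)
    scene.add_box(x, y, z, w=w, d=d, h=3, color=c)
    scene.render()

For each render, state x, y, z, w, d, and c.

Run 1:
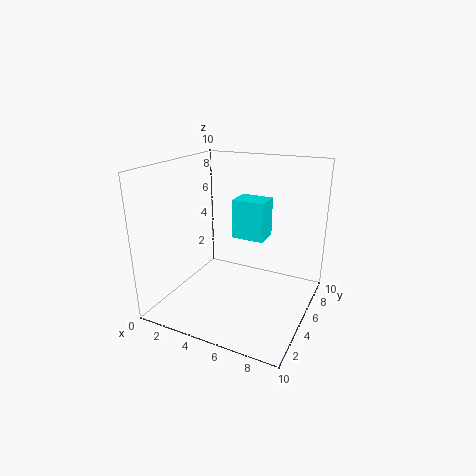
x = 3.5, y = 7, z = 4, w = 2.5, d = 2, c = 'cyan'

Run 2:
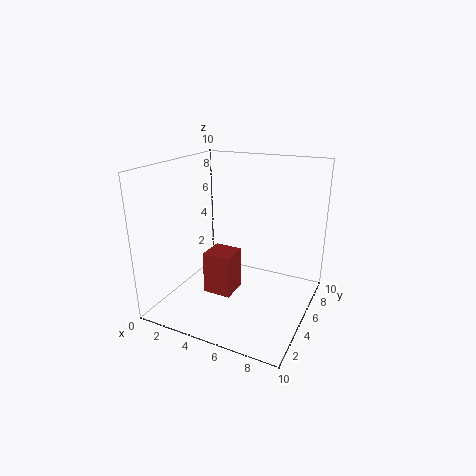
x = 3, y = 3.5, z = 1, w = 2, d = 2, c = 'brown'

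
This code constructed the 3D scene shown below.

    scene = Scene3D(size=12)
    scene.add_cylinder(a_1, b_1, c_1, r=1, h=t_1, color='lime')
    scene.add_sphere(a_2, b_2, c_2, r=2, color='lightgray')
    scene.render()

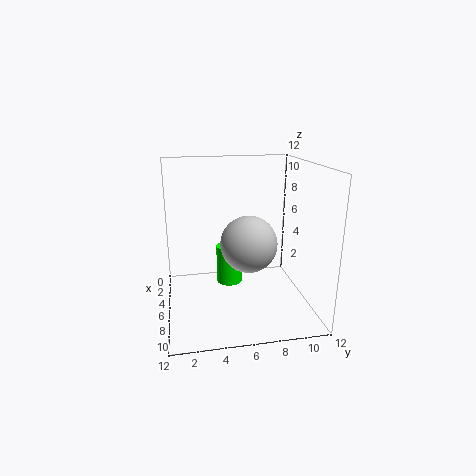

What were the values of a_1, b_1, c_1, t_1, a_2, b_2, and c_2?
a_1 = 7.5; b_1 = 5; c_1 = 3; t_1 = 3; a_2 = 10; b_2 = 6; c_2 = 7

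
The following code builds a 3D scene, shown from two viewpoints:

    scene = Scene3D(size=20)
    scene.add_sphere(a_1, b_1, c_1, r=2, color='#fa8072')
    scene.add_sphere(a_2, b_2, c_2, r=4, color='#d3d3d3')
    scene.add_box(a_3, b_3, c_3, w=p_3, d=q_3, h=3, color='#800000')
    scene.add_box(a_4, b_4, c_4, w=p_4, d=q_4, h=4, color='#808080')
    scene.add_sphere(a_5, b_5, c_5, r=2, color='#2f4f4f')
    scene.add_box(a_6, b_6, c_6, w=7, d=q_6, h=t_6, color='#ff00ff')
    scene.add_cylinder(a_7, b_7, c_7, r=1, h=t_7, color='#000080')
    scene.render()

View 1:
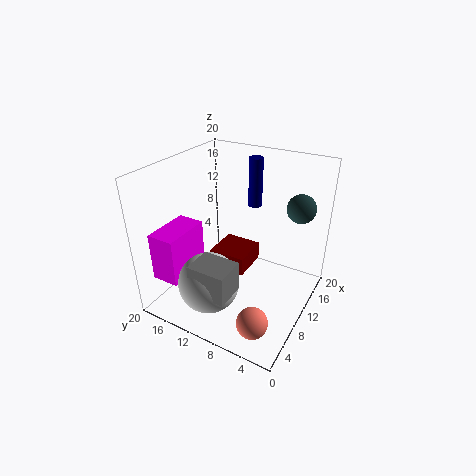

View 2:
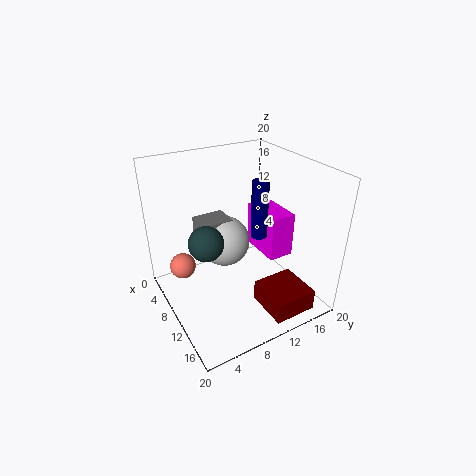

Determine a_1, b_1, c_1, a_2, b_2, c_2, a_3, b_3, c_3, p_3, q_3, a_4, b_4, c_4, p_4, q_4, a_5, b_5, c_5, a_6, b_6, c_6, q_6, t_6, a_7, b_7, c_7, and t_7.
a_1 = 3; b_1 = 4; c_1 = 3; a_2 = 4; b_2 = 11; c_2 = 6; a_3 = 13; b_3 = 11; c_3 = 1; p_3 = 6; q_3 = 6; a_4 = 1; b_4 = 7; c_4 = 6; p_4 = 4; q_4 = 5; a_5 = 15; b_5 = 3; c_5 = 14; a_6 = 3; b_6 = 16; c_6 = 4; q_6 = 4; t_6 = 7; a_7 = 15; b_7 = 10; c_7 = 13; t_7 = 7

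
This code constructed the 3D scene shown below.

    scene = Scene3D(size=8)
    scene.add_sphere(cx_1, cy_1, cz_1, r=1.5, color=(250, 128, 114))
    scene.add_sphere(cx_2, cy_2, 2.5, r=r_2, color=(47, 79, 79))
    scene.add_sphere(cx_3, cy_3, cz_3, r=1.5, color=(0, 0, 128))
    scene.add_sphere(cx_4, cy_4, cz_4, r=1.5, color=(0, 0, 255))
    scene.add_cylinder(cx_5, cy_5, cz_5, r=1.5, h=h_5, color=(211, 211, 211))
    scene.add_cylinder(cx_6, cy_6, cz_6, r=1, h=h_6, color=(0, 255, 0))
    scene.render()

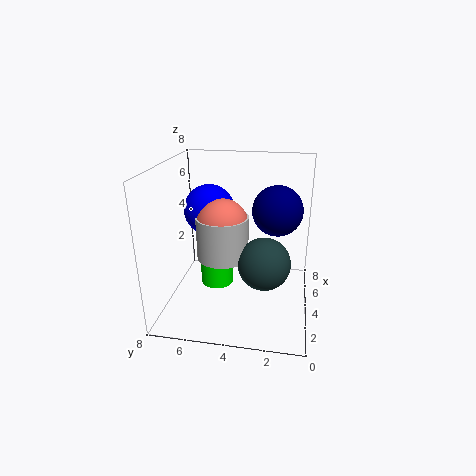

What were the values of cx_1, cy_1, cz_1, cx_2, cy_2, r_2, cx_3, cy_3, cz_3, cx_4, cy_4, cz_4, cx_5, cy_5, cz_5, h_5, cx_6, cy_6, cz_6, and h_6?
cx_1 = 4.5
cy_1 = 5
cz_1 = 4.5
cx_2 = 4
cy_2 = 2.5
r_2 = 1.5
cx_3 = 6
cy_3 = 2
cz_3 = 5
cx_4 = 5.5
cy_4 = 6
cz_4 = 5
cx_5 = 4.5
cy_5 = 5
cz_5 = 2.5
h_5 = 2.5
cx_6 = 5
cy_6 = 5.5
cz_6 = 0.5
h_6 = 2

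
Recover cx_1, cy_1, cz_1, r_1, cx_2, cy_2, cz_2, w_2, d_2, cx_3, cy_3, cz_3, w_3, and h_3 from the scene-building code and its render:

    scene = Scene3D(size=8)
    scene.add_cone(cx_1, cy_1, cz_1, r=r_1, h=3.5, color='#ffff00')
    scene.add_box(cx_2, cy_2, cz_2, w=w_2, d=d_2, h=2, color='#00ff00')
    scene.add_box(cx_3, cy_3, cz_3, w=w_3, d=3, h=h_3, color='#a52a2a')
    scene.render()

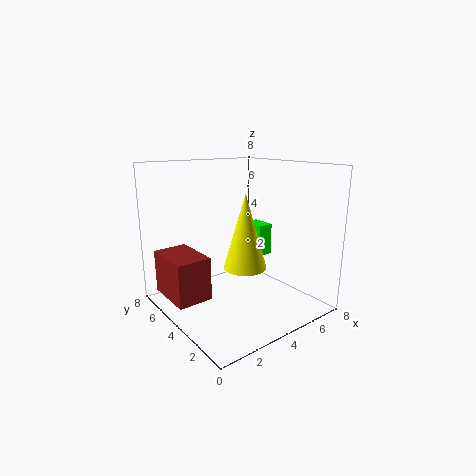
cx_1 = 2.5; cy_1 = 1.5; cz_1 = 3.5; r_1 = 1; cx_2 = 6.5; cy_2 = 5; cz_2 = 2; w_2 = 1; d_2 = 1.5; cx_3 = 0.5; cy_3 = 4.5; cz_3 = 0.5; w_3 = 2; h_3 = 2.5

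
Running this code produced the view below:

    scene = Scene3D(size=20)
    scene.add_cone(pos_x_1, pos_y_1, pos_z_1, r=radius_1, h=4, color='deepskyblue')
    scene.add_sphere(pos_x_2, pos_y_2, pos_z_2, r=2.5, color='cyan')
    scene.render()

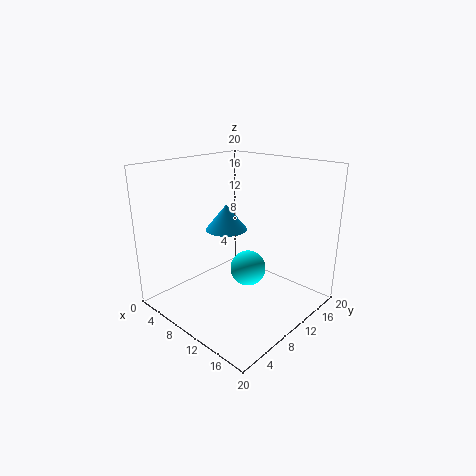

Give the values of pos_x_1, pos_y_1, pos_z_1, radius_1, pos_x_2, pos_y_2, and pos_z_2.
pos_x_1 = 4.5; pos_y_1 = 13.25; pos_z_1 = 9; radius_1 = 3.25; pos_x_2 = 11.25; pos_y_2 = 10.75; pos_z_2 = 5.5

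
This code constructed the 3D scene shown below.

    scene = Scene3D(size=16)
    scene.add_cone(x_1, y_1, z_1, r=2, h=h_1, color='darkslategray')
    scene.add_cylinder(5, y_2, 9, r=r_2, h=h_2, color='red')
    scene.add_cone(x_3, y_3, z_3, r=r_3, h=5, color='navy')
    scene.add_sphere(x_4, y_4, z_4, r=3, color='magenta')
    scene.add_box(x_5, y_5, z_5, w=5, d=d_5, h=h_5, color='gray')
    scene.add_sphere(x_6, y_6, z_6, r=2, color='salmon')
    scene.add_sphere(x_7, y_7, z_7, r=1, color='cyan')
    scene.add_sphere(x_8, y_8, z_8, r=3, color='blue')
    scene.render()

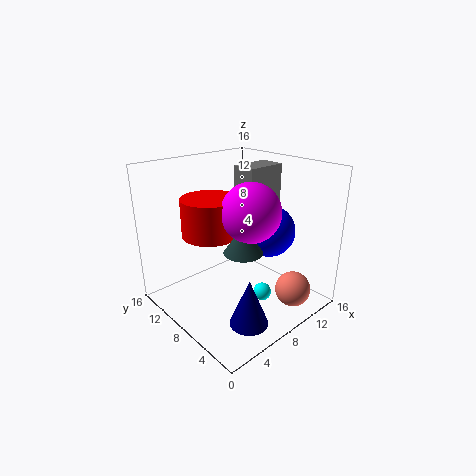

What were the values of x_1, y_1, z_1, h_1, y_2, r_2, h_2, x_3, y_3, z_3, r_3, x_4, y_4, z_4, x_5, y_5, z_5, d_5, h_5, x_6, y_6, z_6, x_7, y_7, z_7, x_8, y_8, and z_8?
x_1 = 6
y_1 = 5
z_1 = 8
h_1 = 3
y_2 = 9
r_2 = 3
h_2 = 4
x_3 = 5
y_3 = 3
z_3 = 1
r_3 = 2
x_4 = 7
y_4 = 5
z_4 = 12
x_5 = 11
y_5 = 9
z_5 = 8
d_5 = 3
h_5 = 7
x_6 = 12
y_6 = 3
z_6 = 2
x_7 = 9
y_7 = 5
z_7 = 2
x_8 = 12
y_8 = 7
z_8 = 8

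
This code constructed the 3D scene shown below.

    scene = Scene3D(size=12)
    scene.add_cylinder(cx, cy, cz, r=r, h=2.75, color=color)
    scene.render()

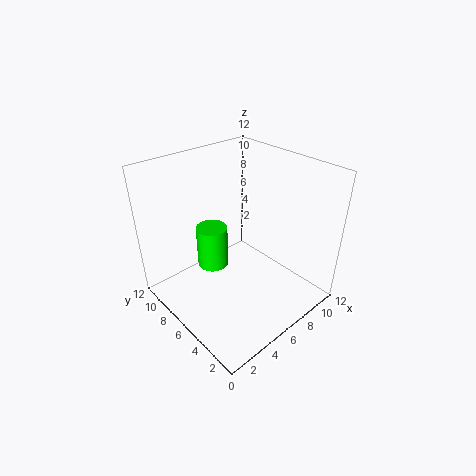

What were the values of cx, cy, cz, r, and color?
cx = 1.5, cy = 3.5, cz = 7.25, r = 1, color = 'lime'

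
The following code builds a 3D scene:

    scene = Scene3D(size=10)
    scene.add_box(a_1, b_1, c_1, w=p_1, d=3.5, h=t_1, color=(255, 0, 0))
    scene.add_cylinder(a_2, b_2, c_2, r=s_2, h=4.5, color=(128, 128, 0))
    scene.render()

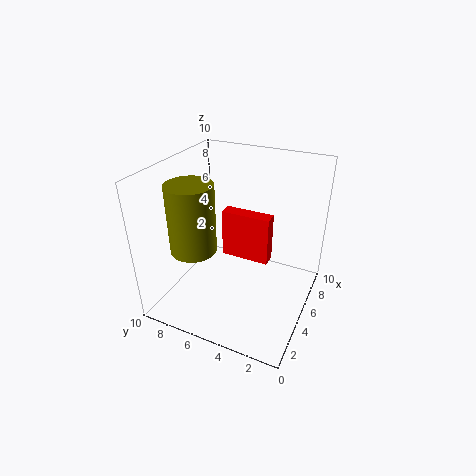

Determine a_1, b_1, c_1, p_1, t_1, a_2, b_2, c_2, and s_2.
a_1 = 5.5
b_1 = 3
c_1 = 3
p_1 = 1
t_1 = 3.5
a_2 = 2.5
b_2 = 7
c_2 = 5
s_2 = 1.5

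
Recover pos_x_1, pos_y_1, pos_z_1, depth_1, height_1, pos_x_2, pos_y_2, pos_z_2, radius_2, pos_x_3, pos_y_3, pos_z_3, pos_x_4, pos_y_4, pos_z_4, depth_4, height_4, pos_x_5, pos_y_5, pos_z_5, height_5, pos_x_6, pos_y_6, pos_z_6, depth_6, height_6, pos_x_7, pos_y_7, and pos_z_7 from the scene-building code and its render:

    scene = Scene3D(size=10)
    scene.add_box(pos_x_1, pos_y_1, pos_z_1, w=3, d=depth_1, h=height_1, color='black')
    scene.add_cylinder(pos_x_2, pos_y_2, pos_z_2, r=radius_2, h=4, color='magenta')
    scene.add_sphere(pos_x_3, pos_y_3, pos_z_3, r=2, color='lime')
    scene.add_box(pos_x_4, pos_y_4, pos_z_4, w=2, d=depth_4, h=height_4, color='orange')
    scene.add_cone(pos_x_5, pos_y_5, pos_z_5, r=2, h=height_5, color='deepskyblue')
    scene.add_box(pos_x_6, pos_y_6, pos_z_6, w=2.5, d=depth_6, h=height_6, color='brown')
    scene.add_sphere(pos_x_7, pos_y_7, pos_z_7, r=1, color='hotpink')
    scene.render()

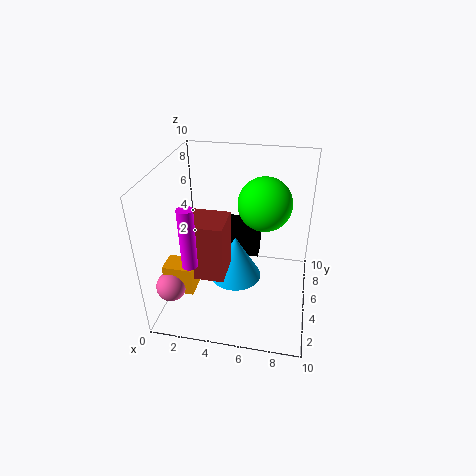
pos_x_1 = 3, pos_y_1 = 8.5, pos_z_1 = 1, depth_1 = 1.5, height_1 = 3, pos_x_2 = 2.5, pos_y_2 = 2, pos_z_2 = 4.5, radius_2 = 0.5, pos_x_3 = 6.5, pos_y_3 = 7.5, pos_z_3 = 6.5, pos_x_4 = 0.5, pos_y_4 = 2, pos_z_4 = 2, depth_4 = 1.5, height_4 = 2, pos_x_5 = 4.5, pos_y_5 = 6.5, pos_z_5 = 0.5, height_5 = 3.5, pos_x_6 = 2, pos_y_6 = 2.5, pos_z_6 = 3, depth_6 = 2.5, height_6 = 4, pos_x_7 = 1, pos_y_7 = 2, pos_z_7 = 2.5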